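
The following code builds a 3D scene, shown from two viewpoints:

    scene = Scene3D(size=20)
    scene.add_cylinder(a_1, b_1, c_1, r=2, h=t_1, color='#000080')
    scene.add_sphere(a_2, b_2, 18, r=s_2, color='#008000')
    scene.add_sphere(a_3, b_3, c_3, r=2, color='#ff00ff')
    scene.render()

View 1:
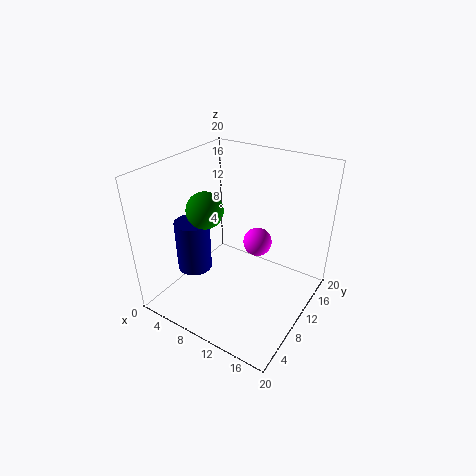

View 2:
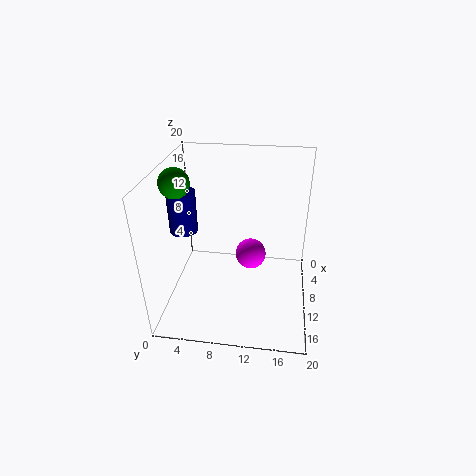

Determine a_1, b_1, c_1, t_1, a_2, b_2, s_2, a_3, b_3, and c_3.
a_1 = 9, b_1 = 2, c_1 = 10, t_1 = 6, a_2 = 11, b_2 = 2, s_2 = 2, a_3 = 12, b_3 = 12, c_3 = 9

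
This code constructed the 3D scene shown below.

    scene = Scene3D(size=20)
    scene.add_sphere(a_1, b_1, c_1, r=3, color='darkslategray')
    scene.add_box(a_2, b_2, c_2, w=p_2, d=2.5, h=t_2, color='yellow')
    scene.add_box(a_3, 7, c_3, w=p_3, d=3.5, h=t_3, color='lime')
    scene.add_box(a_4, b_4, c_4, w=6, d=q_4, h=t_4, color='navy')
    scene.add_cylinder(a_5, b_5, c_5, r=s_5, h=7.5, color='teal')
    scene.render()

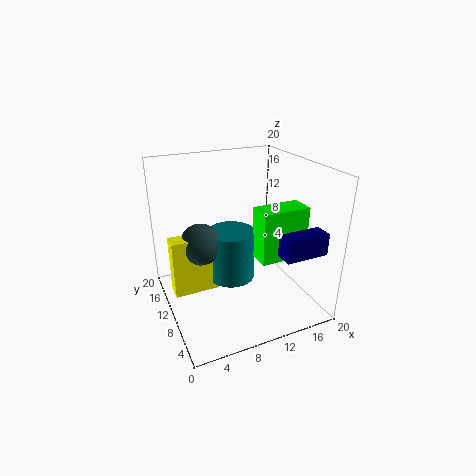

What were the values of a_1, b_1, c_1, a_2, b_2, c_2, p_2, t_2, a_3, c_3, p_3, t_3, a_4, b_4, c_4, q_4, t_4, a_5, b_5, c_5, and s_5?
a_1 = 5.5, b_1 = 13, c_1 = 8.5, a_2 = 1, b_2 = 11.5, c_2 = 1.5, p_2 = 6.5, t_2 = 8.5, a_3 = 12.5, c_3 = 6.5, p_3 = 7, t_3 = 7.5, a_4 = 13.5, b_4 = 2.5, c_4 = 9, q_4 = 2.5, t_4 = 3, a_5 = 10, b_5 = 12.5, c_5 = 2.5, s_5 = 3.5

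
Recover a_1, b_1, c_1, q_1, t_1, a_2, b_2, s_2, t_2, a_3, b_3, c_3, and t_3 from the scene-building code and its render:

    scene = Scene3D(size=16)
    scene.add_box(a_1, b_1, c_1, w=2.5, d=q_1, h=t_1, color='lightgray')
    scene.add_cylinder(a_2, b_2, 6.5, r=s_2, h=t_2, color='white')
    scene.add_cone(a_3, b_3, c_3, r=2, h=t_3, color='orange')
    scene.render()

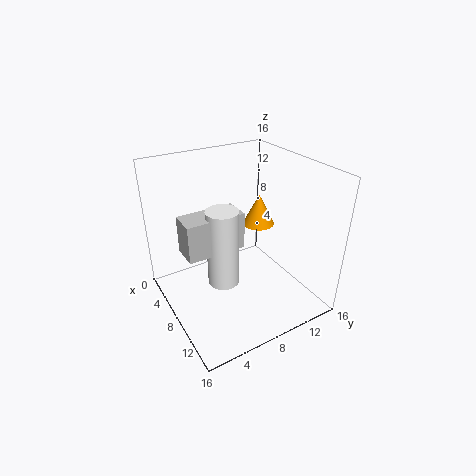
a_1 = 10, b_1 = 0.5, c_1 = 10, q_1 = 5.5, t_1 = 3.5, a_2 = 12, b_2 = 4, s_2 = 1.5, t_2 = 7.5, a_3 = 4, b_3 = 13.5, c_3 = 6.5, t_3 = 4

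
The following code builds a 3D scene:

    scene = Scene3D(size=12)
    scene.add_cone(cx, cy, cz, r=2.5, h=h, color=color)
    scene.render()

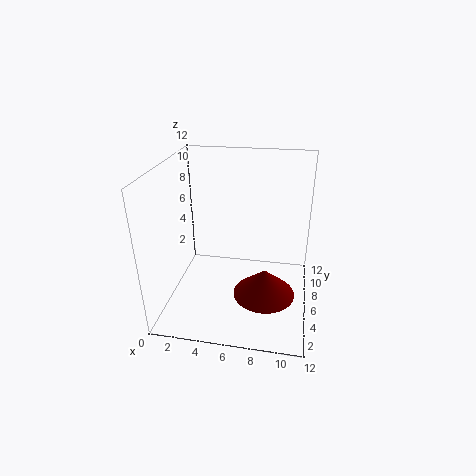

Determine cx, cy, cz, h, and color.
cx = 8.5, cy = 4.25, cz = 2, h = 2.25, color = 'maroon'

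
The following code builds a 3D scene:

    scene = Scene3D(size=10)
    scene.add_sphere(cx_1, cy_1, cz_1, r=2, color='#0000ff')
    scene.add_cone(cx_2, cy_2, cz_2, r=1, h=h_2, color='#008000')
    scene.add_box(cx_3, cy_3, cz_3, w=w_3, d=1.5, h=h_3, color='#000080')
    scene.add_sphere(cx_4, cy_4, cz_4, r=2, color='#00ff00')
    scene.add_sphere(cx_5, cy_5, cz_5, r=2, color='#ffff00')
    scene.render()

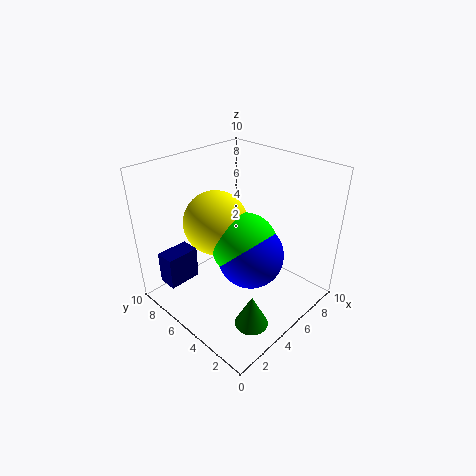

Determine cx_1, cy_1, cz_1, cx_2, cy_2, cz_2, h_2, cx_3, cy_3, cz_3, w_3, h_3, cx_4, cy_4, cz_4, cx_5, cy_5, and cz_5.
cx_1 = 3.5; cy_1 = 2.5; cz_1 = 5.5; cx_2 = 2; cy_2 = 1; cz_2 = 2; h_2 = 2; cx_3 = 1.5; cy_3 = 8.5; cz_3 = 0.5; w_3 = 2.5; h_3 = 2.5; cx_4 = 3.5; cy_4 = 3; cz_4 = 6; cx_5 = 3; cy_5 = 5; cz_5 = 7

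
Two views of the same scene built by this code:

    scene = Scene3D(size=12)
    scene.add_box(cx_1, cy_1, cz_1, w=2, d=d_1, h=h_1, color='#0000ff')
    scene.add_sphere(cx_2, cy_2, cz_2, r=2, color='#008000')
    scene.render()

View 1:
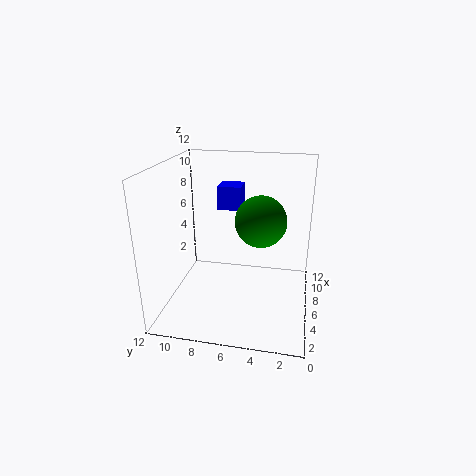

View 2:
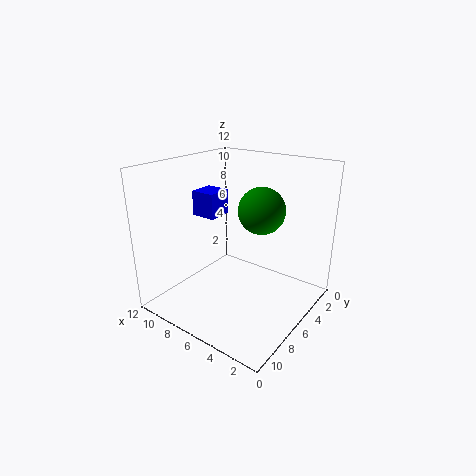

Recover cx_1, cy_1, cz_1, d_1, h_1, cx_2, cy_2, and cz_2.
cx_1 = 7
cy_1 = 6
cz_1 = 8
d_1 = 2
h_1 = 2
cx_2 = 5
cy_2 = 4
cz_2 = 8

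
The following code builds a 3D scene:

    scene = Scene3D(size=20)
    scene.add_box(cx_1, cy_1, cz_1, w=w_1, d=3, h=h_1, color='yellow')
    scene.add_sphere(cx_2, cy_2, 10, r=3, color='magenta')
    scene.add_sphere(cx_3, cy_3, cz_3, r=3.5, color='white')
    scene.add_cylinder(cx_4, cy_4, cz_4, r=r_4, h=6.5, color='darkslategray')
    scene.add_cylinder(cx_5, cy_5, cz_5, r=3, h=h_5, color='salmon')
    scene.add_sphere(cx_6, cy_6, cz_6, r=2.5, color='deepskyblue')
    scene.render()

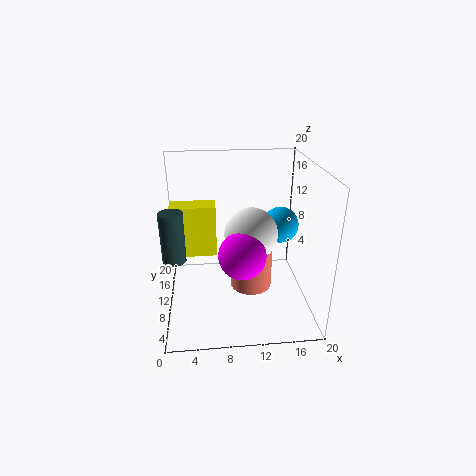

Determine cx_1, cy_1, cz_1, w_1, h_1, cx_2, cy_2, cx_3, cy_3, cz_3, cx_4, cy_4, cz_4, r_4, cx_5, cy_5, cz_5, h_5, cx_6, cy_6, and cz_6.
cx_1 = 1
cy_1 = 9
cz_1 = 8
w_1 = 6
h_1 = 7
cx_2 = 10
cy_2 = 5
cx_3 = 11.5
cy_3 = 8
cz_3 = 11.5
cx_4 = 1.5
cy_4 = 6.5
cz_4 = 9
r_4 = 1.5
cx_5 = 12
cy_5 = 10.5
cz_5 = 2
h_5 = 6
cx_6 = 16
cy_6 = 10.5
cz_6 = 11.5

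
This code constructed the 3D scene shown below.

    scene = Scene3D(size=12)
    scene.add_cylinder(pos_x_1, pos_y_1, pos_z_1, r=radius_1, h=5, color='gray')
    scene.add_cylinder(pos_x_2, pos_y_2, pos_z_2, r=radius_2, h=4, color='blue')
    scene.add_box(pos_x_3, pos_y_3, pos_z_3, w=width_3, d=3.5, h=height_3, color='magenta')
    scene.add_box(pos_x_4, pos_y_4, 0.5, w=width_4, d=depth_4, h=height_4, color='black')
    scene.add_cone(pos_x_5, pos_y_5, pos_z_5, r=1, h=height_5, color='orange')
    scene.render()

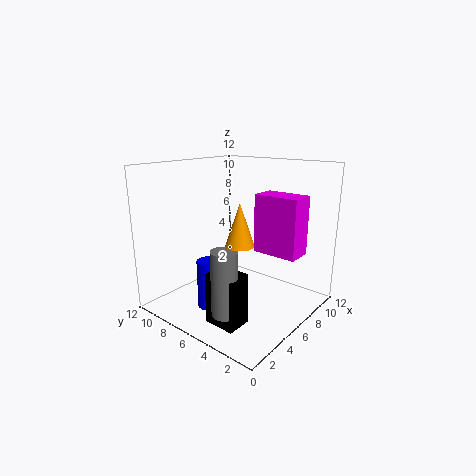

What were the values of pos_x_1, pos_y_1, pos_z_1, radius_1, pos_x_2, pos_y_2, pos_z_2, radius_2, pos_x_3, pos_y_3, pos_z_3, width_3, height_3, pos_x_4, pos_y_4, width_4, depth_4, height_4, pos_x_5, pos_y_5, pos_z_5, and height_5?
pos_x_1 = 2; pos_y_1 = 4; pos_z_1 = 1.5; radius_1 = 1; pos_x_2 = 3.5; pos_y_2 = 7; pos_z_2 = 0.5; radius_2 = 1; pos_x_3 = 5.5; pos_y_3 = 0.5; pos_z_3 = 5.5; width_3 = 2; height_3 = 4.5; pos_x_4 = 1.5; pos_y_4 = 3; width_4 = 2; depth_4 = 2.5; height_4 = 4; pos_x_5 = 2.5; pos_y_5 = 3; pos_z_5 = 7; height_5 = 3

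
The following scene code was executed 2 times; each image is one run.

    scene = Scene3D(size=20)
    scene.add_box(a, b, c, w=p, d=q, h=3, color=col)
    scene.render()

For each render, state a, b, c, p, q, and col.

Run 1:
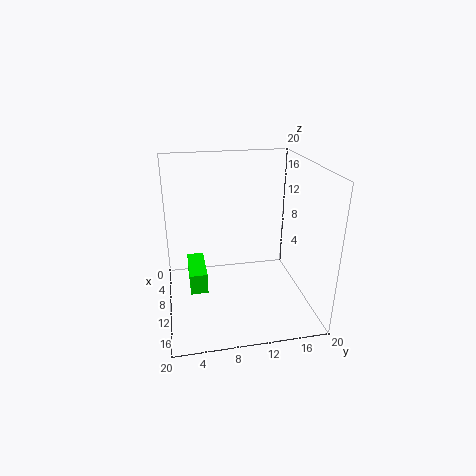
a = 4
b = 3
c = 2
p = 6.75
q = 2.5
col = 'lime'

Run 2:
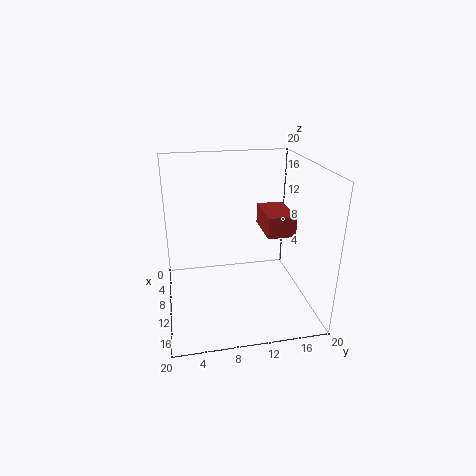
a = 4.75
b = 14
c = 10
p = 6.5
q = 4
col = 'brown'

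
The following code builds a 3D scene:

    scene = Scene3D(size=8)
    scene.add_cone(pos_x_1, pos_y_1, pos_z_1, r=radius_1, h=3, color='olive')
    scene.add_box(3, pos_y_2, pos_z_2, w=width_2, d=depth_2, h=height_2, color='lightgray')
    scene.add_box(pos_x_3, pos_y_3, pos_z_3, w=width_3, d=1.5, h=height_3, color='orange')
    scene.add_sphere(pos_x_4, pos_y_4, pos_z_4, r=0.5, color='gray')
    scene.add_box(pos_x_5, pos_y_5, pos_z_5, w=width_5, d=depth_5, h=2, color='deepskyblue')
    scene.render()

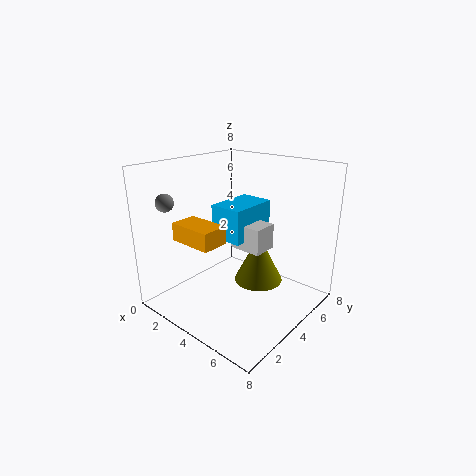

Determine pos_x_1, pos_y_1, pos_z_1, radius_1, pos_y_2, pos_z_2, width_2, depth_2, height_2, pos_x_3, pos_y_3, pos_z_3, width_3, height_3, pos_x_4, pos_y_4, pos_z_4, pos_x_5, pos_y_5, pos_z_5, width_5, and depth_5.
pos_x_1 = 4, pos_y_1 = 6, pos_z_1 = 0.5, radius_1 = 1.5, pos_y_2 = 4.5, pos_z_2 = 3, width_2 = 2, depth_2 = 1.5, height_2 = 1.5, pos_x_3 = 1.5, pos_y_3 = 1.5, pos_z_3 = 4, width_3 = 2.5, height_3 = 1, pos_x_4 = 1, pos_y_4 = 1.5, pos_z_4 = 6, pos_x_5 = 2, pos_y_5 = 4, pos_z_5 = 3.5, width_5 = 2, depth_5 = 3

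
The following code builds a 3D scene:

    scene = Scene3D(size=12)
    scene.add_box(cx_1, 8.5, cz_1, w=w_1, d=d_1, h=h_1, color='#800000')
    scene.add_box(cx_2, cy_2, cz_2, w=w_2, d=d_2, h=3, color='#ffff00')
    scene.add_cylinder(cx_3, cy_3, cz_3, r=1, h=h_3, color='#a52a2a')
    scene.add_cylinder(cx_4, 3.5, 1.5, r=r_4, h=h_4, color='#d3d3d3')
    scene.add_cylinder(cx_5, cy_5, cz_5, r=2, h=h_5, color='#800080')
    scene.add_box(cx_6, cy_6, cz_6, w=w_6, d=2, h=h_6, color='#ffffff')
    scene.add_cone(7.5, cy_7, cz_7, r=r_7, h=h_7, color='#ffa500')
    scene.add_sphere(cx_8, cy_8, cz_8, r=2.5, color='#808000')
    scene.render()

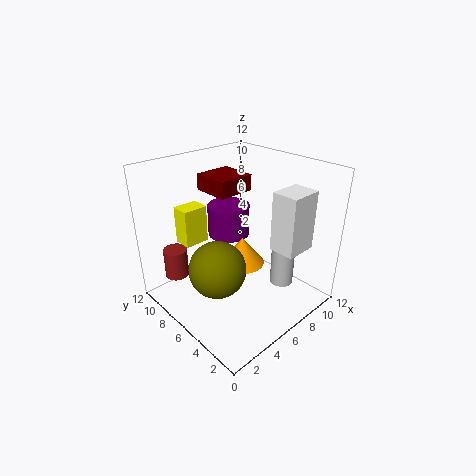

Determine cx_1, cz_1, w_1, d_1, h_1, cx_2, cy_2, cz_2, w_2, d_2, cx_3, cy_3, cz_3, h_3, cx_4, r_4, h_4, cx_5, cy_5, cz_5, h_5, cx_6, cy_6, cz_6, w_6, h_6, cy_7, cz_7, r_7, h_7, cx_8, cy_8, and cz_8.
cx_1 = 6.5; cz_1 = 8.5; w_1 = 3.5; d_1 = 3.5; h_1 = 1.5; cx_2 = 2; cy_2 = 7.5; cz_2 = 6; w_2 = 2; d_2 = 1.5; cx_3 = 2; cy_3 = 9.5; cz_3 = 2.5; h_3 = 2.5; cx_4 = 9; r_4 = 1; h_4 = 5; cx_5 = 8.5; cy_5 = 10; cz_5 = 4; h_5 = 3; cx_6 = 6; cy_6 = 0.5; cz_6 = 6.5; w_6 = 2.5; h_6 = 4.5; cy_7 = 7; cz_7 = 2.5; r_7 = 2; h_7 = 2.5; cx_8 = 4.5; cy_8 = 7; cz_8 = 3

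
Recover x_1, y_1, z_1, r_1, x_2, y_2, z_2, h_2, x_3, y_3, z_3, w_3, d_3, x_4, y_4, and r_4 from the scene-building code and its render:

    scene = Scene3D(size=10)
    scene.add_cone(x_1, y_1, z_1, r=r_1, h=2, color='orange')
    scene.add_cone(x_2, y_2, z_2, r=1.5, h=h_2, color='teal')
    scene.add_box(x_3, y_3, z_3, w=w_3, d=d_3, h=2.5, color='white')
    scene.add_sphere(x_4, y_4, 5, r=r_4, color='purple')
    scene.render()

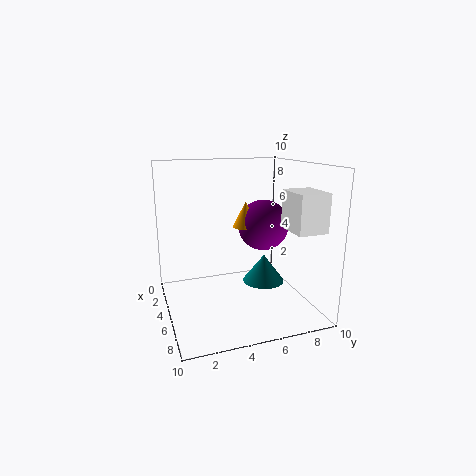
x_1 = 2.5; y_1 = 6.5; z_1 = 5; r_1 = 1; x_2 = 5; y_2 = 7; z_2 = 1.5; h_2 = 2; x_3 = 6.5; y_3 = 7.5; z_3 = 6; w_3 = 2.5; d_3 = 2; x_4 = 2.5; y_4 = 8; r_4 = 2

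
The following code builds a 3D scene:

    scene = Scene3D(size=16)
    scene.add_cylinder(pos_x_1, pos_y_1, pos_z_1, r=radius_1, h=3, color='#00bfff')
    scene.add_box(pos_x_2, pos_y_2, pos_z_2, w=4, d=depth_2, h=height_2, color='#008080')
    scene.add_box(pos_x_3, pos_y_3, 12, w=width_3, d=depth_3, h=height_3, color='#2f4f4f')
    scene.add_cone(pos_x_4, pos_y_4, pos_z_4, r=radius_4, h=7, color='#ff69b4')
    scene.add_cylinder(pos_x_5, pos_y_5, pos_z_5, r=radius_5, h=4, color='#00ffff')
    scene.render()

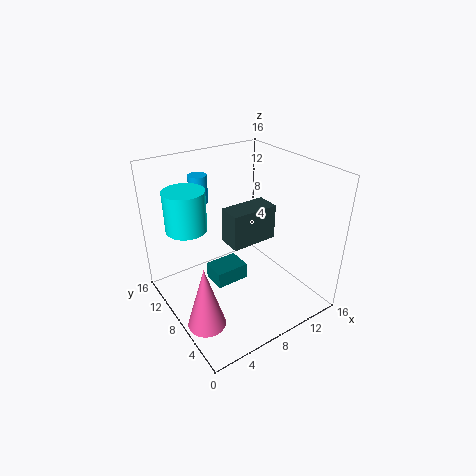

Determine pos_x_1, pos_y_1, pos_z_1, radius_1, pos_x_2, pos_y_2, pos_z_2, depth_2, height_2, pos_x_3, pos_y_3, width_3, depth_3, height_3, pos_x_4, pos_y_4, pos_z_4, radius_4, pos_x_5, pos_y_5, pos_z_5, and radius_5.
pos_x_1 = 5
pos_y_1 = 11
pos_z_1 = 12
radius_1 = 1
pos_x_2 = 6
pos_y_2 = 9
pos_z_2 = 1
depth_2 = 3
height_2 = 2
pos_x_3 = 3
pos_y_3 = 1
width_3 = 4
depth_3 = 2
height_3 = 3
pos_x_4 = 2
pos_y_4 = 5
pos_z_4 = 1
radius_4 = 2
pos_x_5 = 2
pos_y_5 = 8
pos_z_5 = 11
radius_5 = 2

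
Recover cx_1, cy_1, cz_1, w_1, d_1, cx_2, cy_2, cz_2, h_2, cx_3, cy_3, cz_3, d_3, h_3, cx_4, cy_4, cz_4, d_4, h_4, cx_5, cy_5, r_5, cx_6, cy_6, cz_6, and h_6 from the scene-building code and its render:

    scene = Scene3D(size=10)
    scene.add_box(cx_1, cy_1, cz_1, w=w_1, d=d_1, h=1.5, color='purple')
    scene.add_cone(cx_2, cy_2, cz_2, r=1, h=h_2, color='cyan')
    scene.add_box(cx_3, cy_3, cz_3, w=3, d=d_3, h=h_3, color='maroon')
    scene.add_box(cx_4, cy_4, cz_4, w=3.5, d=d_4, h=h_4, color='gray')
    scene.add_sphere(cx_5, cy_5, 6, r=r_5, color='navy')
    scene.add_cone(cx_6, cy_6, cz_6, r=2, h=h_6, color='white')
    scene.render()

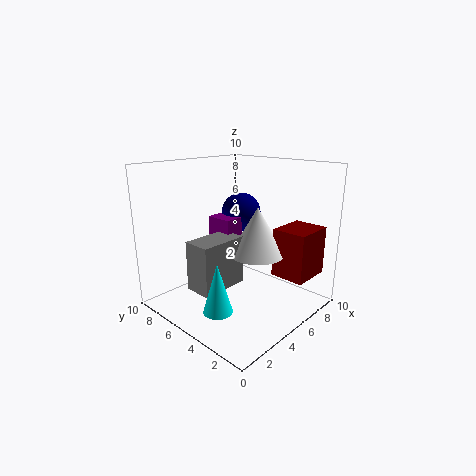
cx_1 = 5; cy_1 = 6; cz_1 = 4.5; w_1 = 1.5; d_1 = 2; cx_2 = 2.5; cy_2 = 4.5; cz_2 = 0.5; h_2 = 3.5; cx_3 = 7; cy_3 = 1; cz_3 = 2; d_3 = 2.5; h_3 = 3.5; cx_4 = 2; cy_4 = 5; cz_4 = 1.5; d_4 = 2; h_4 = 3.5; cx_5 = 7.5; cy_5 = 7; r_5 = 1.5; cx_6 = 6.5; cy_6 = 4.5; cz_6 = 3.5; h_6 = 3.5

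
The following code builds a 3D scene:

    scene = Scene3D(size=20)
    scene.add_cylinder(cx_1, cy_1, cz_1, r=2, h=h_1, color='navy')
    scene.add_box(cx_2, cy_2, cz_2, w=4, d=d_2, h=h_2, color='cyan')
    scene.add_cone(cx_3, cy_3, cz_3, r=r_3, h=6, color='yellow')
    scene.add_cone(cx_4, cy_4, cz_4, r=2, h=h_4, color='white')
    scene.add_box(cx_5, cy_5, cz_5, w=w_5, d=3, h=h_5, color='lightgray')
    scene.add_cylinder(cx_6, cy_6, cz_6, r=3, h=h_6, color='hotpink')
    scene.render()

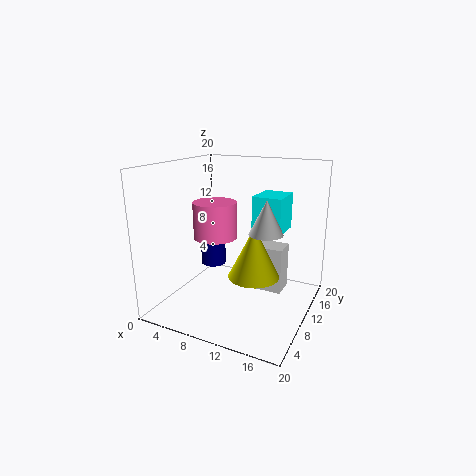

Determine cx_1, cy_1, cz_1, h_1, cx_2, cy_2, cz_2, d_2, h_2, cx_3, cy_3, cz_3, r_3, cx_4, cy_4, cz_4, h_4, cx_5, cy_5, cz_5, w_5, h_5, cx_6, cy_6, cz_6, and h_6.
cx_1 = 3, cy_1 = 15, cz_1 = 3, h_1 = 9, cx_2 = 12, cy_2 = 10, cz_2 = 11, d_2 = 5, h_2 = 5, cx_3 = 15, cy_3 = 4, cz_3 = 8, r_3 = 3, cx_4 = 16, cy_4 = 5, cz_4 = 13, h_4 = 4, cx_5 = 12, cy_5 = 8, cz_5 = 4, w_5 = 5, h_5 = 6, cx_6 = 7, cy_6 = 9, cz_6 = 10, h_6 = 5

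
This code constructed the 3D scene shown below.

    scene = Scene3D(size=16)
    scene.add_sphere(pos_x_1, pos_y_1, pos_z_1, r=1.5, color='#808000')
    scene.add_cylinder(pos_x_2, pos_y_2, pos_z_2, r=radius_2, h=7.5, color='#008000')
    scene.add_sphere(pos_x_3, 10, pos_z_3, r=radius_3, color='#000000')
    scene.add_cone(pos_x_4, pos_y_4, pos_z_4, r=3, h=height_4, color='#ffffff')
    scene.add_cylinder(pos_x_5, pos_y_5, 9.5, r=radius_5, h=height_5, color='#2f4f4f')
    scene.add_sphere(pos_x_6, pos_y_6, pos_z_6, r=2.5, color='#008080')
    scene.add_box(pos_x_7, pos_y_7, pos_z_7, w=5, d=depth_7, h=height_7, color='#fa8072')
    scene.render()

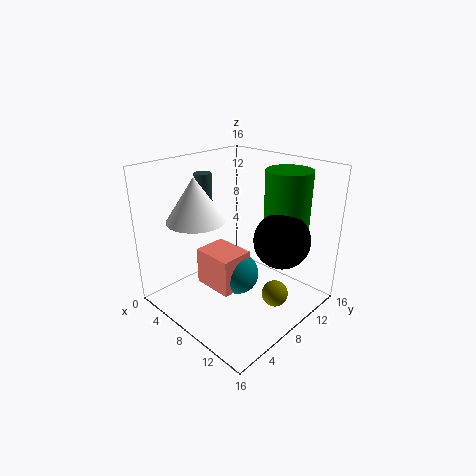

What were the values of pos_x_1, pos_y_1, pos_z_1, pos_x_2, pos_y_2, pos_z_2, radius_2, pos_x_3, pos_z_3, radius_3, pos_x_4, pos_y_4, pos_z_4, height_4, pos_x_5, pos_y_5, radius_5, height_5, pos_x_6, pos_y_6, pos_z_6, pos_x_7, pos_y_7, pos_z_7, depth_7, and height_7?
pos_x_1 = 12
pos_y_1 = 10
pos_z_1 = 1.5
pos_x_2 = 11.5
pos_y_2 = 12
pos_z_2 = 8
radius_2 = 2.5
pos_x_3 = 12.5
pos_z_3 = 8.5
radius_3 = 3
pos_x_4 = 6.5
pos_y_4 = 3.5
pos_z_4 = 11
height_4 = 4.5
pos_x_5 = 3
pos_y_5 = 7.5
radius_5 = 1
height_5 = 5
pos_x_6 = 7
pos_y_6 = 9
pos_z_6 = 2.5
pos_x_7 = 3
pos_y_7 = 6
pos_z_7 = 1
depth_7 = 4
height_7 = 4.5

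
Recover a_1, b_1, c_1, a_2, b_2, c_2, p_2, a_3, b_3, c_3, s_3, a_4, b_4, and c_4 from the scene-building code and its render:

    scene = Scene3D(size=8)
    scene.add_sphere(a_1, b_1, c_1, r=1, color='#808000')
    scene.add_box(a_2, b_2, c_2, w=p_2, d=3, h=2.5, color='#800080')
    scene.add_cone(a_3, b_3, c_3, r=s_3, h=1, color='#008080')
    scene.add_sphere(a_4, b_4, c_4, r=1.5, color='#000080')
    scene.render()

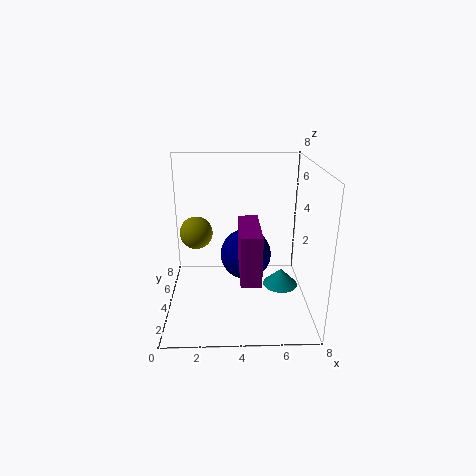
a_1 = 1.5; b_1 = 6; c_1 = 3.5; a_2 = 4; b_2 = 0.5; c_2 = 3; p_2 = 1; a_3 = 6.5; b_3 = 4; c_3 = 1; s_3 = 1; a_4 = 4.5; b_4 = 5; c_4 = 2.5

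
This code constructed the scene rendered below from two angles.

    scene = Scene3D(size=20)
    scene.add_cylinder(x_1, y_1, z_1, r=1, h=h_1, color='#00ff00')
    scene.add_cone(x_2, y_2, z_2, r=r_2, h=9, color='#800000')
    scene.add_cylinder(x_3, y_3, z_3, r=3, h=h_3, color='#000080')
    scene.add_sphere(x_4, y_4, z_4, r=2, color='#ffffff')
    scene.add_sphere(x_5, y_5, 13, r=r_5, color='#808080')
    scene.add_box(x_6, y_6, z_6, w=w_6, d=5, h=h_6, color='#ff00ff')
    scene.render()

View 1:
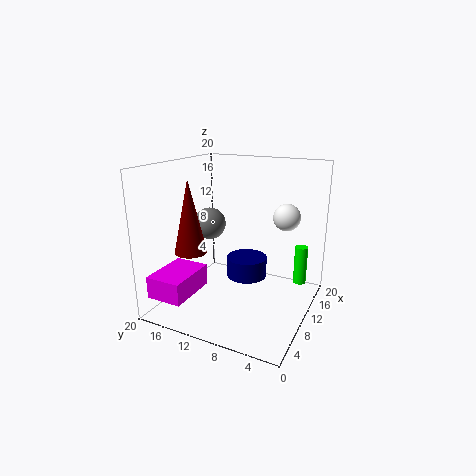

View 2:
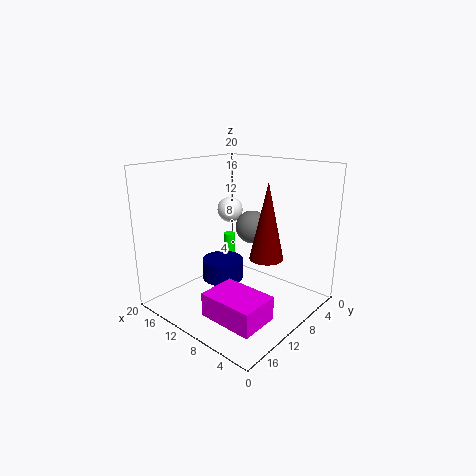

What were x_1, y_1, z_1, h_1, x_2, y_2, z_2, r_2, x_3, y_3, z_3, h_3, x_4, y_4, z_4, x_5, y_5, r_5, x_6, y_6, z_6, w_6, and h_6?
x_1 = 18
y_1 = 3
z_1 = 1
h_1 = 6
x_2 = 3
y_2 = 13
z_2 = 10
r_2 = 2
x_3 = 13
y_3 = 10
z_3 = 3
h_3 = 3
x_4 = 16
y_4 = 5
z_4 = 12
x_5 = 6
y_5 = 12
r_5 = 2
x_6 = 1
y_6 = 14
z_6 = 3
w_6 = 7
h_6 = 3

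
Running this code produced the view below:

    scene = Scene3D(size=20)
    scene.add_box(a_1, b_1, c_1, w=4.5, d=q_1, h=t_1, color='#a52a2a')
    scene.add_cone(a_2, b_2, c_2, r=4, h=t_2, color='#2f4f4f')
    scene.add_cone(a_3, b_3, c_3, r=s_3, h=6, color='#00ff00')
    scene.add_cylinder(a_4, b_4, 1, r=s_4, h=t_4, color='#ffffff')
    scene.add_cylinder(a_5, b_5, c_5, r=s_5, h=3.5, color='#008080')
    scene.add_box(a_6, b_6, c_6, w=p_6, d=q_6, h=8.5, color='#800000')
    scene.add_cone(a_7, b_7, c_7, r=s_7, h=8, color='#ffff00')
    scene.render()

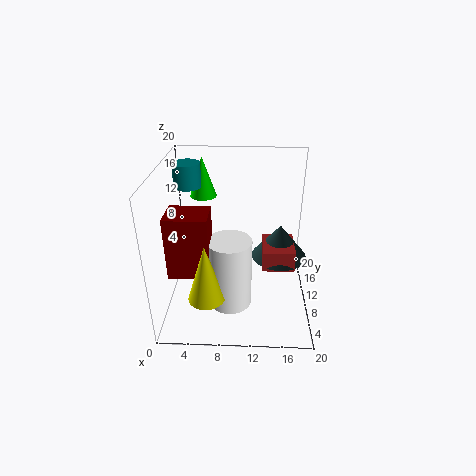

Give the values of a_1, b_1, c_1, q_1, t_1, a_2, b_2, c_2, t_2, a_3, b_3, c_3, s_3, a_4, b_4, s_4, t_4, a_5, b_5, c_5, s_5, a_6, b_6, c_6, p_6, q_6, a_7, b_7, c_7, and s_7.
a_1 = 13.5, b_1 = 8.5, c_1 = 5.5, q_1 = 5.5, t_1 = 3, a_2 = 16, b_2 = 12, c_2 = 6, t_2 = 5, a_3 = 4.5, b_3 = 16.5, c_3 = 13.5, s_3 = 2, a_4 = 9, b_4 = 7.5, s_4 = 3, t_4 = 10, a_5 = 2.5, b_5 = 15, c_5 = 15.5, s_5 = 2, a_6 = 1, b_6 = 5, c_6 = 6.5, p_6 = 5.5, q_6 = 4.5, a_7 = 6, b_7 = 5, c_7 = 3.5, s_7 = 2.5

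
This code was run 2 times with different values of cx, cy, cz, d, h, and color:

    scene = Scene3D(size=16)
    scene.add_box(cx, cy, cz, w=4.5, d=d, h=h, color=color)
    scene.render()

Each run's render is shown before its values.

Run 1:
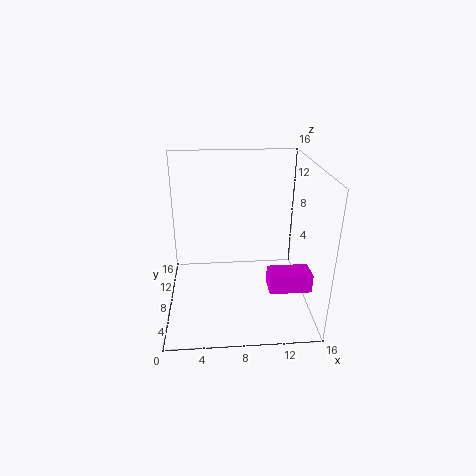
cx = 11, cy = 3.5, cz = 3.5, d = 2.5, h = 2, color = 'magenta'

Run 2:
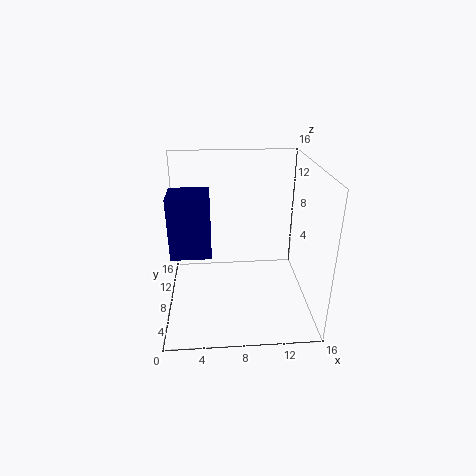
cx = 0.5, cy = 7, cz = 6, d = 4, h = 7, color = 'navy'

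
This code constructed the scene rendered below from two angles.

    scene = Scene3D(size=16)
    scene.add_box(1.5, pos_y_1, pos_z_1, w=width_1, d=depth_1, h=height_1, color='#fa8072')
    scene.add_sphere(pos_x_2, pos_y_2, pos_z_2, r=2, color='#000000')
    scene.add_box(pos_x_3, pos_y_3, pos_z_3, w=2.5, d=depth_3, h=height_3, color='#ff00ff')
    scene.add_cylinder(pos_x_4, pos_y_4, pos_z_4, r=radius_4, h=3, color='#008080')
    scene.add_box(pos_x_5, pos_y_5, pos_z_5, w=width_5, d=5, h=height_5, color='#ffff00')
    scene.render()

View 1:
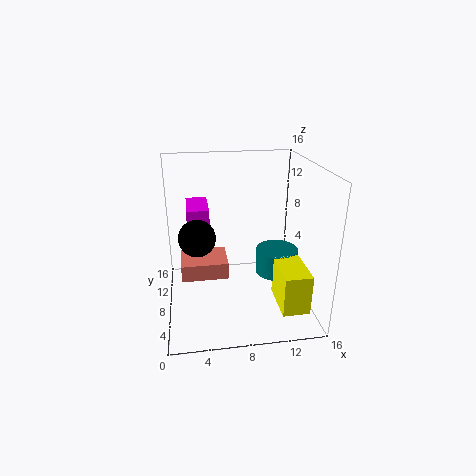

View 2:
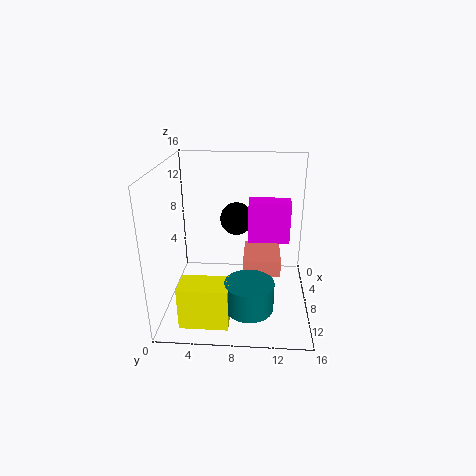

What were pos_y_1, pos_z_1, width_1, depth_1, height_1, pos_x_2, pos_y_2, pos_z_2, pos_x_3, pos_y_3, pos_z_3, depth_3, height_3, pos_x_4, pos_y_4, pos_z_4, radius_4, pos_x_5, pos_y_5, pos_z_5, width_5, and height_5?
pos_y_1 = 8.5; pos_z_1 = 2.5; width_1 = 5.5; depth_1 = 4.5; height_1 = 2; pos_x_2 = 3.5; pos_y_2 = 7.5; pos_z_2 = 8.5; pos_x_3 = 2.5; pos_y_3 = 9; pos_z_3 = 6; depth_3 = 5; height_3 = 5; pos_x_4 = 13; pos_y_4 = 9.5; pos_z_4 = 2.5; radius_4 = 2.5; pos_x_5 = 12; pos_y_5 = 2.5; pos_z_5 = 1; width_5 = 3; height_5 = 4.5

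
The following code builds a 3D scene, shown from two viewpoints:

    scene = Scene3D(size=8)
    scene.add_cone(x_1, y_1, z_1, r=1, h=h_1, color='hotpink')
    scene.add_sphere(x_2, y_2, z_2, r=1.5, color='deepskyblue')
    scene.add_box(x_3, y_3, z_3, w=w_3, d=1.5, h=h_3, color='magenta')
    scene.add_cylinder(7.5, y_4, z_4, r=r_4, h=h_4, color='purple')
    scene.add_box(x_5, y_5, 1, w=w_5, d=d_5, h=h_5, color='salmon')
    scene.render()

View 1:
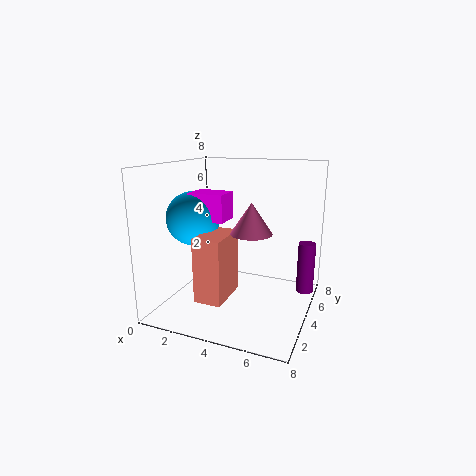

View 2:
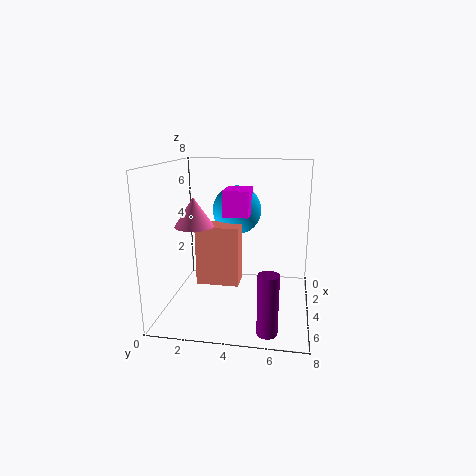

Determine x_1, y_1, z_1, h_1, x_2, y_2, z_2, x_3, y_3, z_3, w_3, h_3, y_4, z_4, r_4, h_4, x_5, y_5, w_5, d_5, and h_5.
x_1 = 5.5, y_1 = 2, z_1 = 5, h_1 = 1.5, x_2 = 1.5, y_2 = 3.5, z_2 = 5, x_3 = 1.5, y_3 = 3, z_3 = 5, w_3 = 2, h_3 = 1.5, y_4 = 6, z_4 = 0.5, r_4 = 0.5, h_4 = 3, x_5 = 2.5, y_5 = 1.5, w_5 = 1.5, d_5 = 2.5, h_5 = 3.5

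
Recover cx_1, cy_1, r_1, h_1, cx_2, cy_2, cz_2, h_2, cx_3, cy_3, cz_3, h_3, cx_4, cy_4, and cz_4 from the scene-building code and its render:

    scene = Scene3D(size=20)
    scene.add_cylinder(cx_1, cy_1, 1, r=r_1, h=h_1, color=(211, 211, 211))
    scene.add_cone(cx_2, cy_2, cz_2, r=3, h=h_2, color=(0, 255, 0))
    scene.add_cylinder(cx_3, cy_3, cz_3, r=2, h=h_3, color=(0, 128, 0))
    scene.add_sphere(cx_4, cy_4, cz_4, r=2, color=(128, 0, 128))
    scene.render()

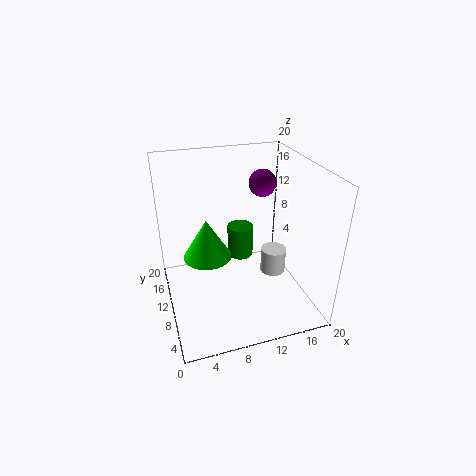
cx_1 = 17
cy_1 = 13
r_1 = 2
h_1 = 4
cx_2 = 5
cy_2 = 7
cz_2 = 10
h_2 = 5
cx_3 = 12
cy_3 = 15
cz_3 = 4
h_3 = 5
cx_4 = 15
cy_4 = 14
cz_4 = 16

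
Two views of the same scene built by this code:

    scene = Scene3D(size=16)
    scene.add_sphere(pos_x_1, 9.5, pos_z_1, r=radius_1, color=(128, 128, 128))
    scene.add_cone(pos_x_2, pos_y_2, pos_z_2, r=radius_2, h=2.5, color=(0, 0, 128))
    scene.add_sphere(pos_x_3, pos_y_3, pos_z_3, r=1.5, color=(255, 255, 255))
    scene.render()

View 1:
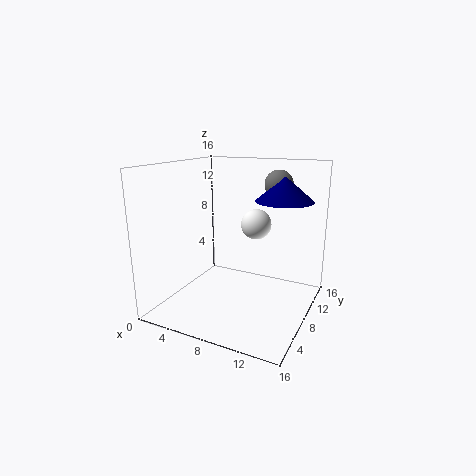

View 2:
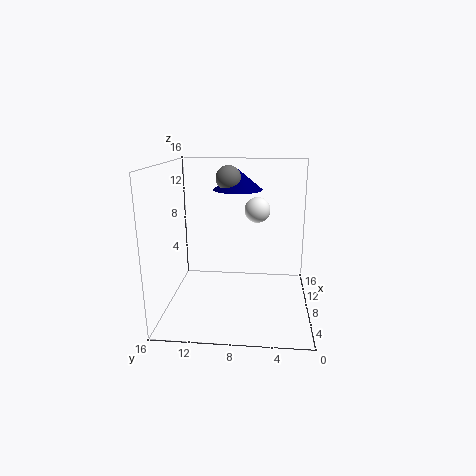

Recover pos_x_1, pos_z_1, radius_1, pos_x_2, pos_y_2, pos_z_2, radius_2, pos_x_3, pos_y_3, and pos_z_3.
pos_x_1 = 12; pos_z_1 = 14; radius_1 = 1.5; pos_x_2 = 13; pos_y_2 = 8.5; pos_z_2 = 12.5; radius_2 = 3; pos_x_3 = 11; pos_y_3 = 6; pos_z_3 = 10.5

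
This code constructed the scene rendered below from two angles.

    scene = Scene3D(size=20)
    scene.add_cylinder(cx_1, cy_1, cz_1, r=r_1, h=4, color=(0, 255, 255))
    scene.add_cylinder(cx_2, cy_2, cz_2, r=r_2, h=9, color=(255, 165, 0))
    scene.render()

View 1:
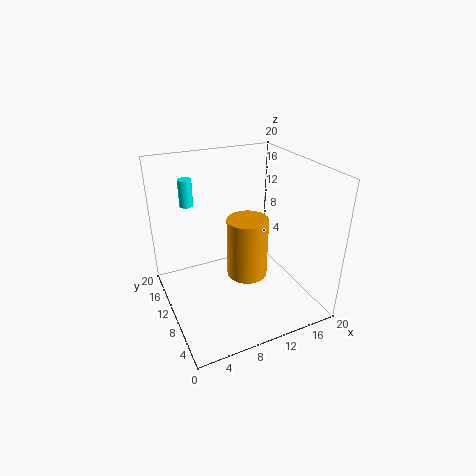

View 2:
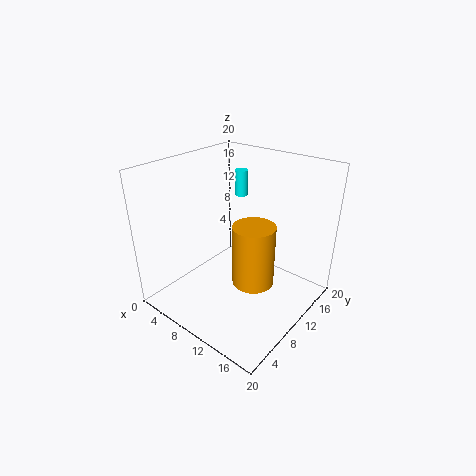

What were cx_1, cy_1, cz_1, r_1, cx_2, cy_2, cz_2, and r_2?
cx_1 = 5
cy_1 = 17
cz_1 = 13
r_1 = 1
cx_2 = 12
cy_2 = 11
cz_2 = 3
r_2 = 3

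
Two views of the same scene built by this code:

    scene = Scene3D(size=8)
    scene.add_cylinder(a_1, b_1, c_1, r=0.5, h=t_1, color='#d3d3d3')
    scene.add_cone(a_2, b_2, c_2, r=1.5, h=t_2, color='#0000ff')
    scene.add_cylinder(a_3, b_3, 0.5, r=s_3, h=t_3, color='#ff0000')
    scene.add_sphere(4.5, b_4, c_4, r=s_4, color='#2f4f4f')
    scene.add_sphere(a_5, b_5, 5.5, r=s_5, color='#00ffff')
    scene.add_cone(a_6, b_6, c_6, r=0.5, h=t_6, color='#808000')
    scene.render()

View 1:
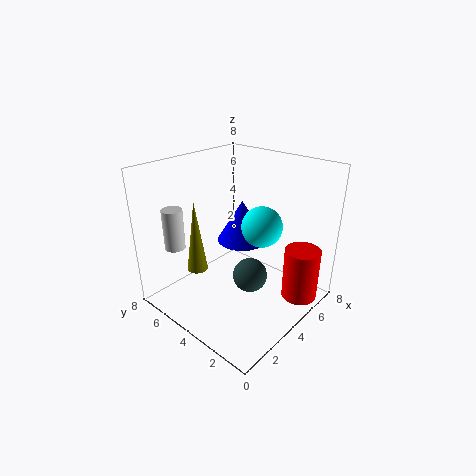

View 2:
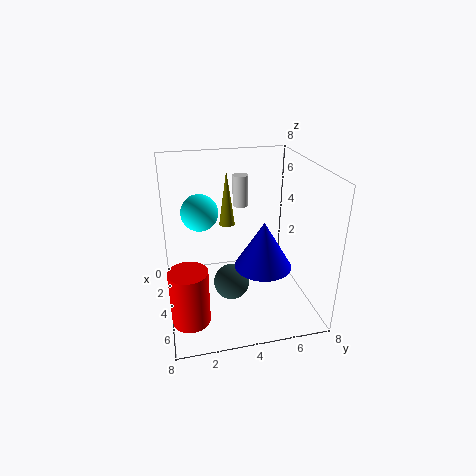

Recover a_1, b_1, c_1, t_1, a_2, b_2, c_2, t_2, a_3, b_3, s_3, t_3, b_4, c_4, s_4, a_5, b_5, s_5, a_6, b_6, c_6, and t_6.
a_1 = 0.5
b_1 = 5
c_1 = 4.5
t_1 = 2
a_2 = 5.5
b_2 = 5
c_2 = 3
t_2 = 2.5
a_3 = 6
b_3 = 1
s_3 = 1
t_3 = 3
b_4 = 3.5
c_4 = 1.5
s_4 = 1
a_5 = 3.5
b_5 = 2
s_5 = 1
a_6 = 1
b_6 = 4
c_6 = 3.5
t_6 = 3.5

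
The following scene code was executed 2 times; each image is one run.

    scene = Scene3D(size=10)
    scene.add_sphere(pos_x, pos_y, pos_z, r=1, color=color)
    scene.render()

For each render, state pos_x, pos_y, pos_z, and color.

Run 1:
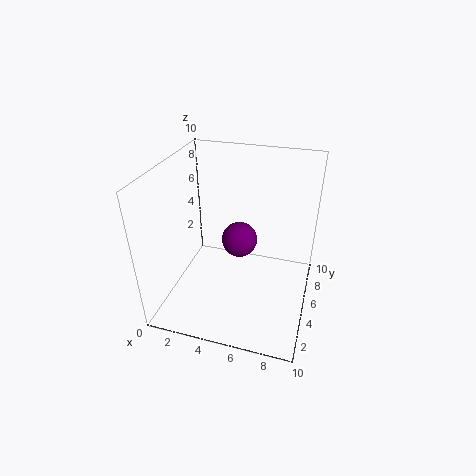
pos_x = 6
pos_y = 2
pos_z = 7
color = 'purple'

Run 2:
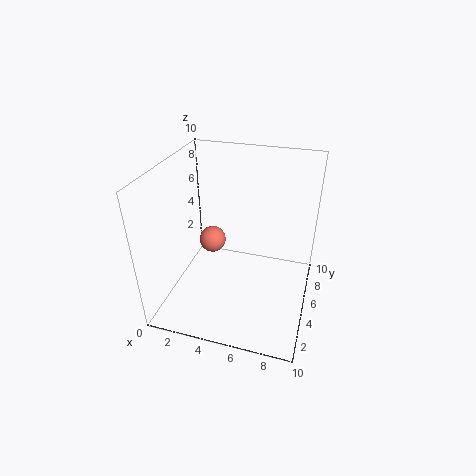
pos_x = 2.5
pos_y = 6.5
pos_z = 3.5
color = 'salmon'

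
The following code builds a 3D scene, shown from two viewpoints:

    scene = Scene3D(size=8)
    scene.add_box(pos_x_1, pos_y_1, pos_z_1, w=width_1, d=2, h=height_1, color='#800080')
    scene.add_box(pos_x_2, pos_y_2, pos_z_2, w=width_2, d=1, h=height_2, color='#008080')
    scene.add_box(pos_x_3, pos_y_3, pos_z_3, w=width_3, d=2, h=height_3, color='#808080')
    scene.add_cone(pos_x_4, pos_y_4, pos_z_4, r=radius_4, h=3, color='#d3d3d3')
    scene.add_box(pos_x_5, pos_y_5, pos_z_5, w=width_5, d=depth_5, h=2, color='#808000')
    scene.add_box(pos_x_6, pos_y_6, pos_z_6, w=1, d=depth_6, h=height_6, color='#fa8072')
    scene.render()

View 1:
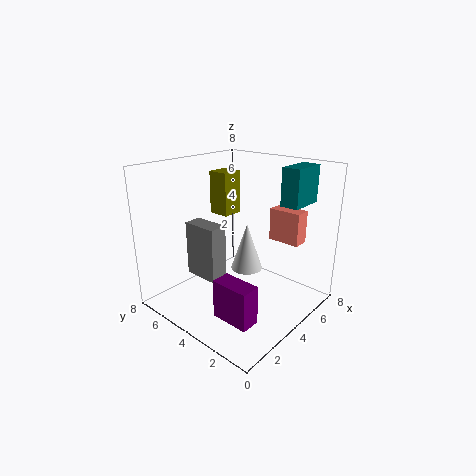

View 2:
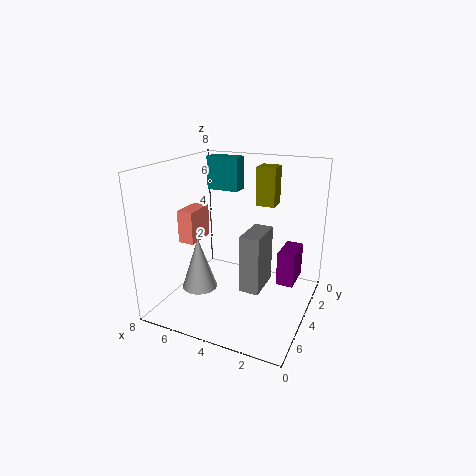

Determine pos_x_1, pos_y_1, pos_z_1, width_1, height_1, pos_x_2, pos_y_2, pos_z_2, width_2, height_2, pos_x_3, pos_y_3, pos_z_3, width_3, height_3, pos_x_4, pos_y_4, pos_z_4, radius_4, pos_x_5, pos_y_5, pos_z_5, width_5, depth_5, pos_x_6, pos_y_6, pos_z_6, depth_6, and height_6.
pos_x_1 = 1, pos_y_1 = 1, pos_z_1 = 1, width_1 = 1, height_1 = 2, pos_x_2 = 5, pos_y_2 = 1, pos_z_2 = 6, width_2 = 2, height_2 = 2, pos_x_3 = 2, pos_y_3 = 4, pos_z_3 = 2, width_3 = 1, height_3 = 3, pos_x_4 = 6, pos_y_4 = 5, pos_z_4 = 1, radius_4 = 1, pos_x_5 = 2, pos_y_5 = 3, pos_z_5 = 6, width_5 = 1, depth_5 = 1, pos_x_6 = 7, pos_y_6 = 2, pos_z_6 = 3, depth_6 = 2, height_6 = 2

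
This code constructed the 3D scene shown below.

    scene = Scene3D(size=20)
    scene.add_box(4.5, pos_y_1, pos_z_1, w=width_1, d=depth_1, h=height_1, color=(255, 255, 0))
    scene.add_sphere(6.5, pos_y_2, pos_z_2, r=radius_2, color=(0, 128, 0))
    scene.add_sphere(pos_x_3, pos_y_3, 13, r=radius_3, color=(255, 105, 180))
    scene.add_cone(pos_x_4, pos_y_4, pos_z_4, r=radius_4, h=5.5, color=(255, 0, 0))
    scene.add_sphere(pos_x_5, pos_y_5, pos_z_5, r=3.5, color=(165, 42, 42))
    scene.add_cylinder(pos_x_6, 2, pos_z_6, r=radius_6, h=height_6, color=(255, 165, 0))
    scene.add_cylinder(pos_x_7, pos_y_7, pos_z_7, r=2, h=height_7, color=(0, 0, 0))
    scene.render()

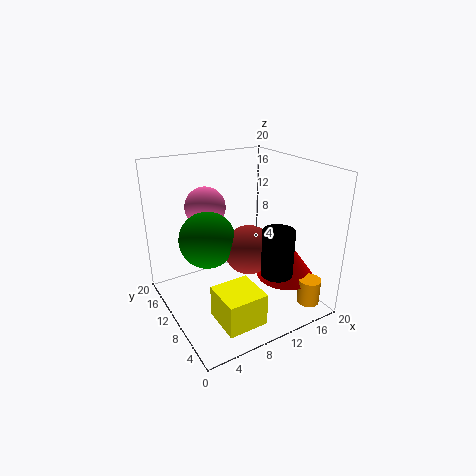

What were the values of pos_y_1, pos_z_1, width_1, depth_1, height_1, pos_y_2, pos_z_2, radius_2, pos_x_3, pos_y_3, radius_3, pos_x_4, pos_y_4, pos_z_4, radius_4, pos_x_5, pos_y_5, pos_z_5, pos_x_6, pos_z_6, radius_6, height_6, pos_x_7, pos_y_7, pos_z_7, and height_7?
pos_y_1 = 2.5, pos_z_1 = 0.5, width_1 = 5.5, depth_1 = 5.5, height_1 = 4.5, pos_y_2 = 12.5, pos_z_2 = 9.5, radius_2 = 4, pos_x_3 = 8, pos_y_3 = 16, radius_3 = 3, pos_x_4 = 15.5, pos_y_4 = 6, pos_z_4 = 4.5, radius_4 = 4, pos_x_5 = 11.5, pos_y_5 = 9.5, pos_z_5 = 8, pos_x_6 = 16.5, pos_z_6 = 2, radius_6 = 1.5, height_6 = 3.5, pos_x_7 = 11.5, pos_y_7 = 3, pos_z_7 = 7.5, height_7 = 6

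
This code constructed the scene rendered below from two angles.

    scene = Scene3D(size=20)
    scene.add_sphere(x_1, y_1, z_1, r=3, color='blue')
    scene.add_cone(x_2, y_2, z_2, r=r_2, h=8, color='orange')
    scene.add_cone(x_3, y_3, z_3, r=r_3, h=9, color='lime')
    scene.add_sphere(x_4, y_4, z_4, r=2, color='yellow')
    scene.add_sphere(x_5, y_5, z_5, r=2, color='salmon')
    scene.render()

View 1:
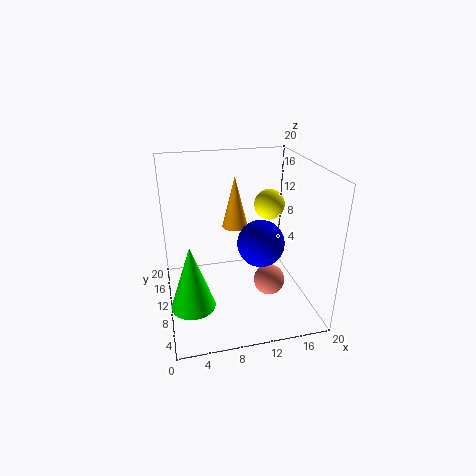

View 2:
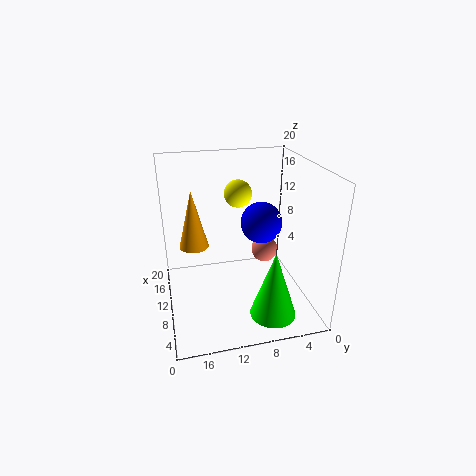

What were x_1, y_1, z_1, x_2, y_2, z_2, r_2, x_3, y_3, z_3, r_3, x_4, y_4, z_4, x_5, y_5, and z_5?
x_1 = 12
y_1 = 6
z_1 = 11
x_2 = 11
y_2 = 16
z_2 = 9
r_2 = 2
x_3 = 3
y_3 = 7
z_3 = 2
r_3 = 3
x_4 = 14
y_4 = 9
z_4 = 15
x_5 = 13
y_5 = 5
z_5 = 6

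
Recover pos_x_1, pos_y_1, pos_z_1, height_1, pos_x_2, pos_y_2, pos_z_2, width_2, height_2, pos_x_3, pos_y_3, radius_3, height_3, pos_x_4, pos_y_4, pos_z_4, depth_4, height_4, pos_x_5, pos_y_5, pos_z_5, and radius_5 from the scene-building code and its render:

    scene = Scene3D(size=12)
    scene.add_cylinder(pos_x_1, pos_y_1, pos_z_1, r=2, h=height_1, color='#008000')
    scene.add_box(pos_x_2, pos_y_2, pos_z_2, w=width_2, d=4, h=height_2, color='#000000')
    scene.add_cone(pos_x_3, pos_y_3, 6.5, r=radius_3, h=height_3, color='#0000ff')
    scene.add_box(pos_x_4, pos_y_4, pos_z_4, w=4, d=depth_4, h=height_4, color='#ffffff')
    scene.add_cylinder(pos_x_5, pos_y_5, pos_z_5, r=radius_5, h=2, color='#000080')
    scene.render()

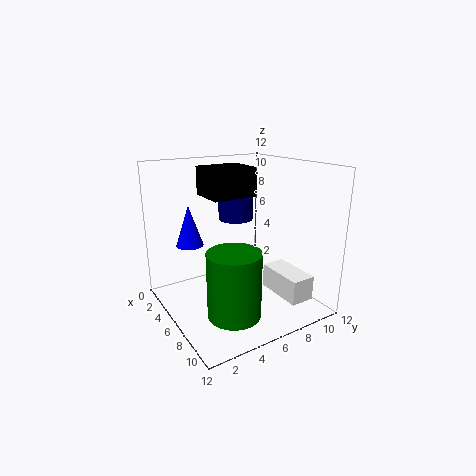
pos_x_1 = 9.5
pos_y_1 = 3.5
pos_z_1 = 1.5
height_1 = 5
pos_x_2 = 1.5
pos_y_2 = 4.5
pos_z_2 = 9
width_2 = 3.5
height_2 = 2.5
pos_x_3 = 6.5
pos_y_3 = 1.5
radius_3 = 1
height_3 = 3
pos_x_4 = 7
pos_y_4 = 8
pos_z_4 = 1.5
depth_4 = 2
height_4 = 2
pos_x_5 = 4
pos_y_5 = 7
pos_z_5 = 7
radius_5 = 1.5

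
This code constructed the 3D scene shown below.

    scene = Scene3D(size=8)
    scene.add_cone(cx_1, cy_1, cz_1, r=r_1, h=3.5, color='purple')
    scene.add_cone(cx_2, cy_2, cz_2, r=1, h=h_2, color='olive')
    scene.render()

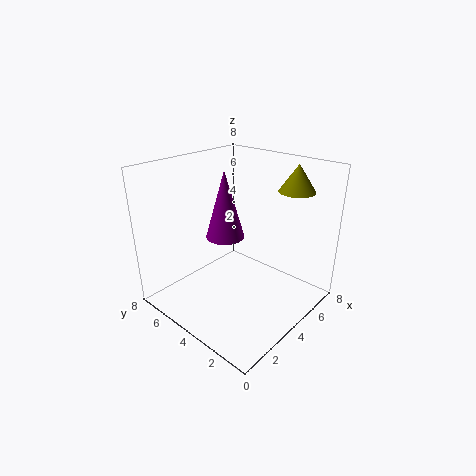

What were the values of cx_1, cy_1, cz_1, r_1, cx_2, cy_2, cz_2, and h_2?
cx_1 = 3; cy_1 = 4; cz_1 = 4.5; r_1 = 1; cx_2 = 6.5; cy_2 = 2; cz_2 = 6.5; h_2 = 1.5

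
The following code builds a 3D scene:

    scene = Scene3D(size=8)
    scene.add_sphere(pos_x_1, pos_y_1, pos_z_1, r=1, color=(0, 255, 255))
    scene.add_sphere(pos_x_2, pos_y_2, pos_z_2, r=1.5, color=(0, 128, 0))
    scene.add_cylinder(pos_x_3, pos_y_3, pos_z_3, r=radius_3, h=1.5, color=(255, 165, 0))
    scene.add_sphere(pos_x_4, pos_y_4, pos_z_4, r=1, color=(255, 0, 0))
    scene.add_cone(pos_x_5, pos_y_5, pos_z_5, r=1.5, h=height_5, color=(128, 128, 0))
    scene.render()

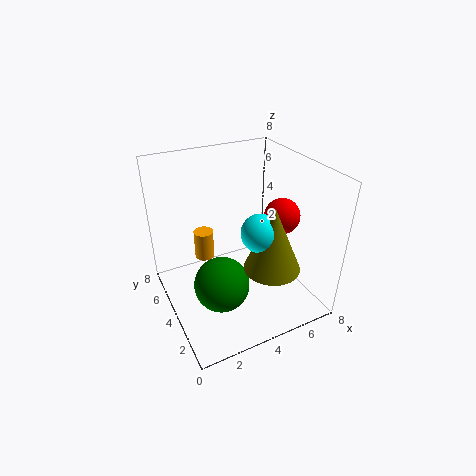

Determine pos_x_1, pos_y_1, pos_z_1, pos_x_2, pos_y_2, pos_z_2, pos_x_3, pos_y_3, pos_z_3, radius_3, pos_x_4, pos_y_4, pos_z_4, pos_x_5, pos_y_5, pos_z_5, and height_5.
pos_x_1 = 4.5, pos_y_1 = 2.5, pos_z_1 = 5, pos_x_2 = 2.5, pos_y_2 = 3, pos_z_2 = 2, pos_x_3 = 2, pos_y_3 = 4, pos_z_3 = 3.5, radius_3 = 0.5, pos_x_4 = 6.5, pos_y_4 = 3.5, pos_z_4 = 5, pos_x_5 = 5, pos_y_5 = 2, pos_z_5 = 3, height_5 = 3.5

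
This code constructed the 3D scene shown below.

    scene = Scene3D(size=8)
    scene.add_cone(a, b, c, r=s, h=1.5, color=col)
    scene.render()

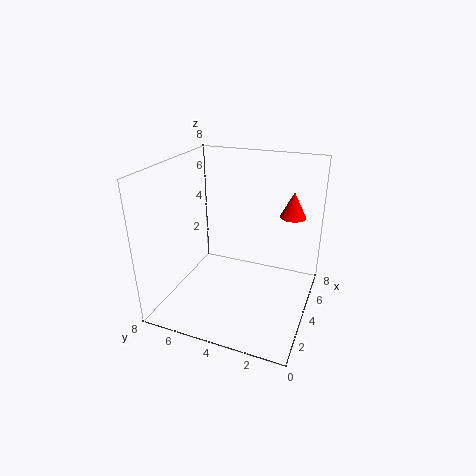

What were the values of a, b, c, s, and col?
a = 6.25
b = 1.5
c = 4.75
s = 0.75
col = 'red'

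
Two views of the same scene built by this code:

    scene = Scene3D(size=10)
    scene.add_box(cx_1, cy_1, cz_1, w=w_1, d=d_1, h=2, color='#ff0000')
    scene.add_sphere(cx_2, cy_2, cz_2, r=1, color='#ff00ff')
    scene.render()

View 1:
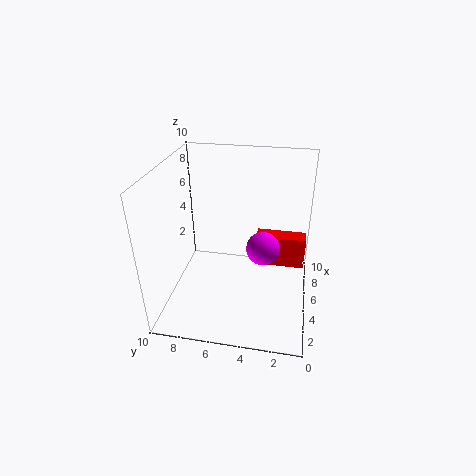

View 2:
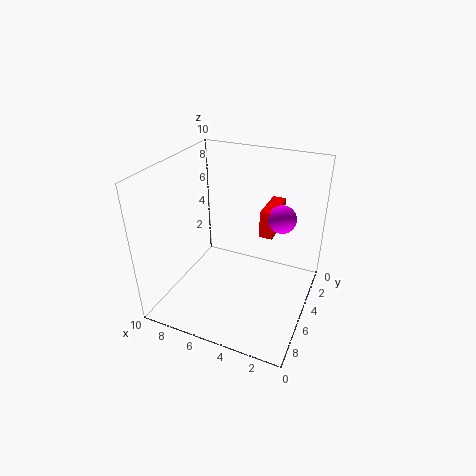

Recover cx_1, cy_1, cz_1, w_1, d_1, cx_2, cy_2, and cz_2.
cx_1 = 3; cy_1 = 0.5; cz_1 = 4.5; w_1 = 1; d_1 = 3; cx_2 = 2.5; cy_2 = 3; cz_2 = 6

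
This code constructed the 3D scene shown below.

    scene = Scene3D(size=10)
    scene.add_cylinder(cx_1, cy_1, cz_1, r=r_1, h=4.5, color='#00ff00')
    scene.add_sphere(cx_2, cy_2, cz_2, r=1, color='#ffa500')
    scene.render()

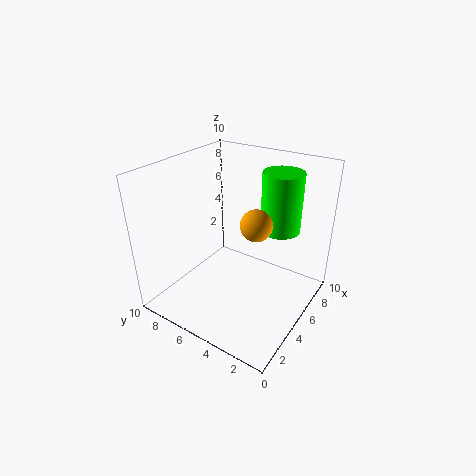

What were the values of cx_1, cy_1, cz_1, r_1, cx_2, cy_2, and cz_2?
cx_1 = 8.5
cy_1 = 3.5
cz_1 = 4.5
r_1 = 1.5
cx_2 = 4
cy_2 = 3
cz_2 = 7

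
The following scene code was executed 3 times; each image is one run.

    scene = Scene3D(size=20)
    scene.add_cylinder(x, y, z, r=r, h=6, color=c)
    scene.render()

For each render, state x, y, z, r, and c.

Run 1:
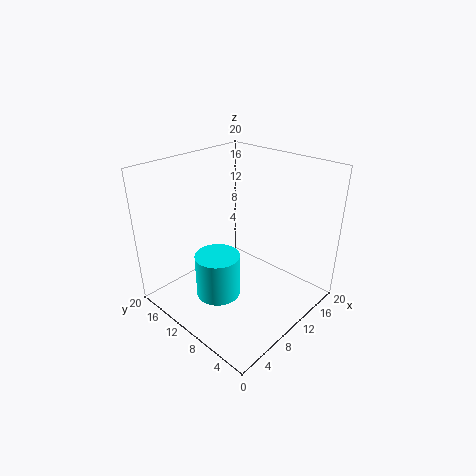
x = 6, y = 10, z = 3, r = 3, c = 'cyan'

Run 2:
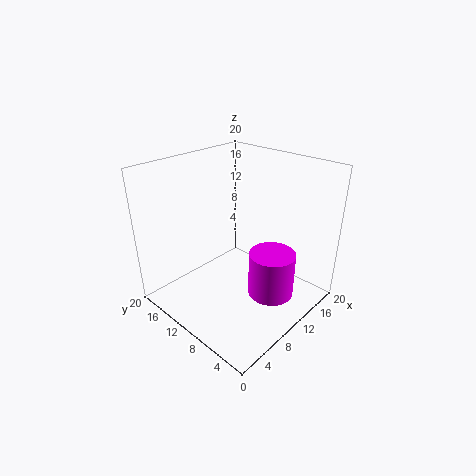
x = 10, y = 4, z = 4, r = 3, c = 'magenta'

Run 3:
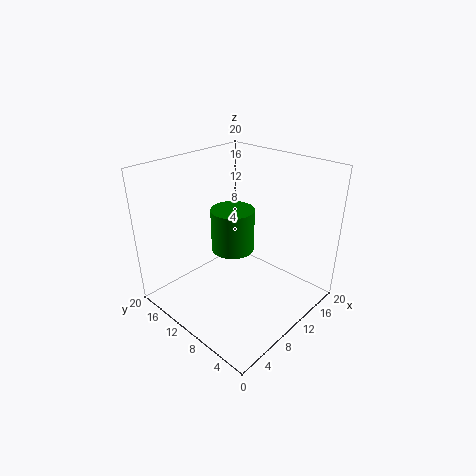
x = 10, y = 11, z = 8, r = 3, c = 'green'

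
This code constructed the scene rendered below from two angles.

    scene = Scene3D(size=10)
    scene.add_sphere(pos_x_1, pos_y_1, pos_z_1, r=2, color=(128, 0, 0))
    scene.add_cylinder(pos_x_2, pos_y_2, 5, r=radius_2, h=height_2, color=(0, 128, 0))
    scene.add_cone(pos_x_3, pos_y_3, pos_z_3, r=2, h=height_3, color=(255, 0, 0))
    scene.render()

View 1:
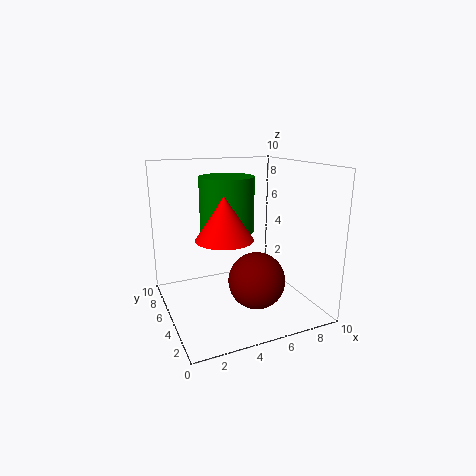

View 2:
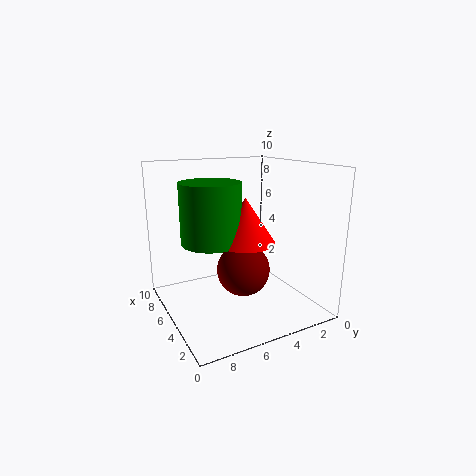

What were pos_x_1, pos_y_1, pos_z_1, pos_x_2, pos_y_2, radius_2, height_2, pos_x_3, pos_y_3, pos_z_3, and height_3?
pos_x_1 = 6; pos_y_1 = 4; pos_z_1 = 2; pos_x_2 = 5; pos_y_2 = 7; radius_2 = 2; height_2 = 4; pos_x_3 = 4; pos_y_3 = 5; pos_z_3 = 5; height_3 = 3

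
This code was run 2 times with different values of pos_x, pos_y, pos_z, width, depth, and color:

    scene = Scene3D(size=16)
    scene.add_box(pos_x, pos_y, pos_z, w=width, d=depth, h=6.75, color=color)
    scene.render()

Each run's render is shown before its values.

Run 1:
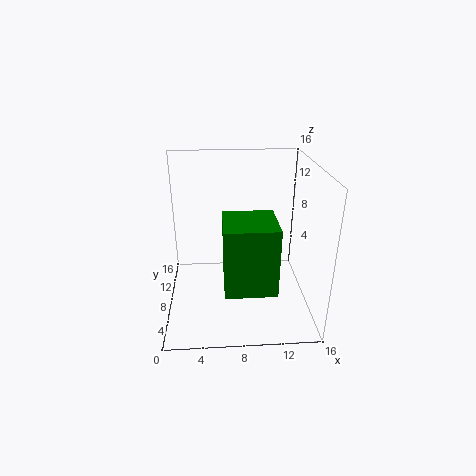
pos_x = 6.25
pos_y = 0.5
pos_z = 5.5
width = 5
depth = 5
color = 'green'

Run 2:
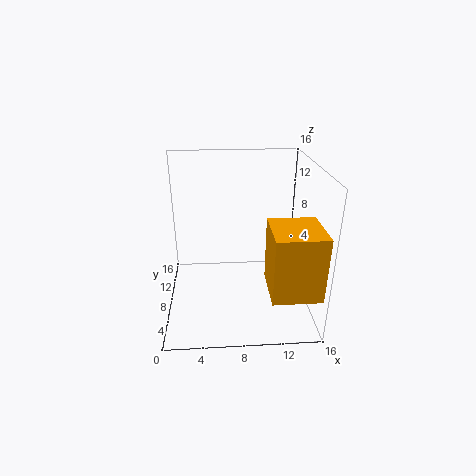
pos_x = 10.75
pos_y = 0.5
pos_z = 4.5
width = 5
depth = 5.25
color = 'orange'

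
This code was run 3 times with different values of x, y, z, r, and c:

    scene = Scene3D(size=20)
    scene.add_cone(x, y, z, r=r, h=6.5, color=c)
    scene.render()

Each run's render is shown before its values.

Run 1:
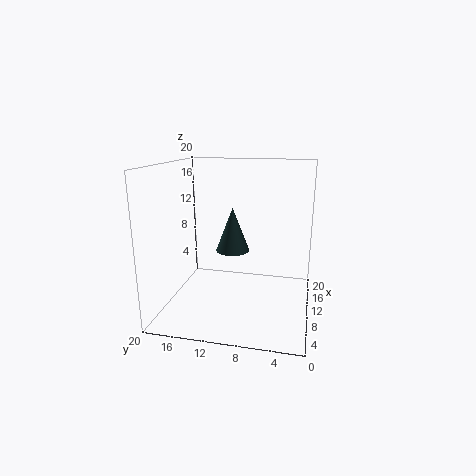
x = 13, y = 11.5, z = 7, r = 2.5, c = 'darkslategray'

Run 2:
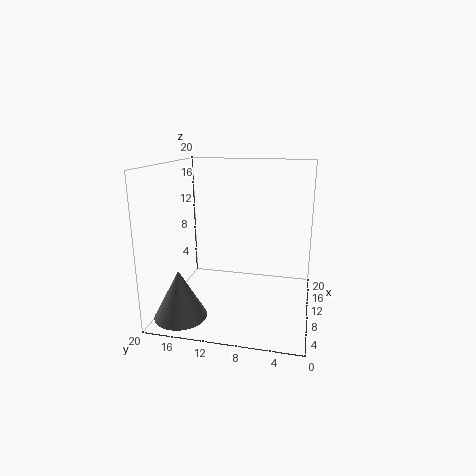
x = 4, y = 16.5, z = 0.5, r = 3.5, c = 'gray'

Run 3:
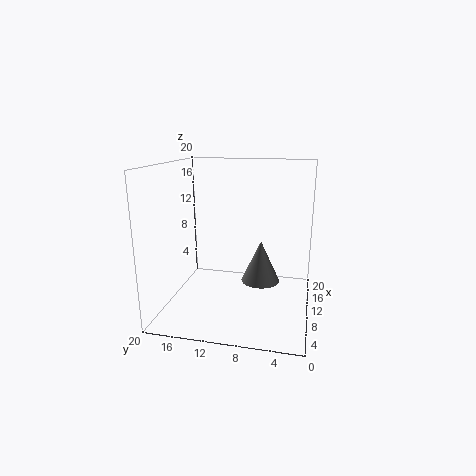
x = 15, y = 7.5, z = 1.5, r = 3, c = 'gray'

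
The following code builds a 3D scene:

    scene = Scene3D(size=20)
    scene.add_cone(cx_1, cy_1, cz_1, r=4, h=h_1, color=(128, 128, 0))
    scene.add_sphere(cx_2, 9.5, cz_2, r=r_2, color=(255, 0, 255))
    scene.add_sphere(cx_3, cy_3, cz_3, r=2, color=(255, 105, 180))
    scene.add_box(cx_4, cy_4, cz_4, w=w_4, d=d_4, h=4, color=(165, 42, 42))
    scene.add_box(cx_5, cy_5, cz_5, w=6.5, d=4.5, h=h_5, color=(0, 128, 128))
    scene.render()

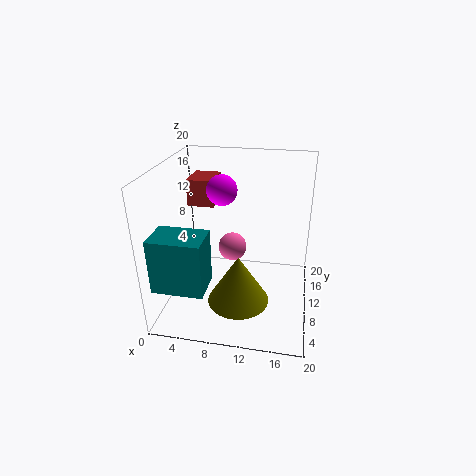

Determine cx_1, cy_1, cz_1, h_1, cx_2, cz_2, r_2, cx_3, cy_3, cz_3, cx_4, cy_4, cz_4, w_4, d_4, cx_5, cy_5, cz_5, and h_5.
cx_1 = 11; cy_1 = 5; cz_1 = 3.5; h_1 = 6.5; cx_2 = 8; cz_2 = 17; r_2 = 2; cx_3 = 9; cy_3 = 11; cz_3 = 8; cx_4 = 1.5; cy_4 = 14; cz_4 = 12.5; w_4 = 4; d_4 = 5; cx_5 = 1; cy_5 = 0.5; cz_5 = 6.5; h_5 = 7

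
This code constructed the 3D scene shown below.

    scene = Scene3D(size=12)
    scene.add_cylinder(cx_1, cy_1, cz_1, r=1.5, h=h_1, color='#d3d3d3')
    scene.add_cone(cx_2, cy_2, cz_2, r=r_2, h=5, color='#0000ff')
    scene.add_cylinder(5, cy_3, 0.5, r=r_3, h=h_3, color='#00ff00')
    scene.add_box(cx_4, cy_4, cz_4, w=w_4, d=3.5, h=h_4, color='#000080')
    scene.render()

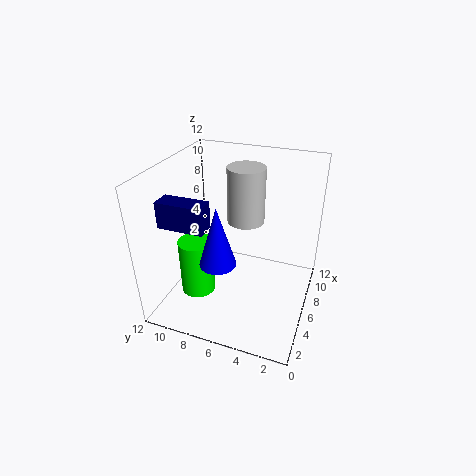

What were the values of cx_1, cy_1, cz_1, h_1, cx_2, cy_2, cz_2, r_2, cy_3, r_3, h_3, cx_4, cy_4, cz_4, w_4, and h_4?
cx_1 = 6.5
cy_1 = 5.5
cz_1 = 7.5
h_1 = 4.5
cx_2 = 4
cy_2 = 7
cz_2 = 4.5
r_2 = 1.5
cy_3 = 9.5
r_3 = 1.5
h_3 = 5
cx_4 = 1.5
cy_4 = 7
cz_4 = 8.5
w_4 = 1.5
h_4 = 2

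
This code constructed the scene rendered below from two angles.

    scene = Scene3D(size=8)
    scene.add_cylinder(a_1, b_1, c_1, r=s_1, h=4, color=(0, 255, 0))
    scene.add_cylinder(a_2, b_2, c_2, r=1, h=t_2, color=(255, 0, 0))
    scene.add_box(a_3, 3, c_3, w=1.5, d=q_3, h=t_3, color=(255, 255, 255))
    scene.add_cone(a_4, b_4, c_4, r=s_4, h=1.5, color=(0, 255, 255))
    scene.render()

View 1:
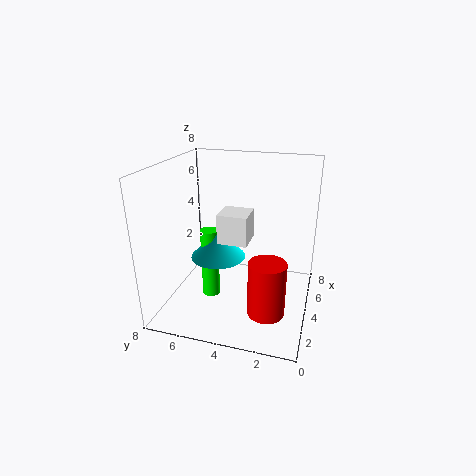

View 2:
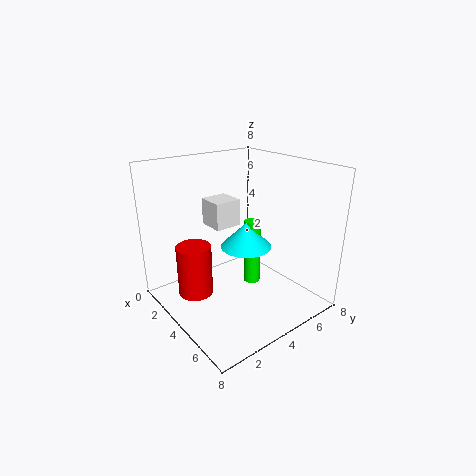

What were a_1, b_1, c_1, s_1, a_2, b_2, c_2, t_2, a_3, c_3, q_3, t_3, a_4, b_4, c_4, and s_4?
a_1 = 3.5, b_1 = 5.5, c_1 = 0.5, s_1 = 0.5, a_2 = 2.5, b_2 = 2, c_2 = 0.5, t_2 = 3, a_3 = 2, c_3 = 4.5, q_3 = 1.5, t_3 = 1.5, a_4 = 3.5, b_4 = 5, c_4 = 3, s_4 = 1.5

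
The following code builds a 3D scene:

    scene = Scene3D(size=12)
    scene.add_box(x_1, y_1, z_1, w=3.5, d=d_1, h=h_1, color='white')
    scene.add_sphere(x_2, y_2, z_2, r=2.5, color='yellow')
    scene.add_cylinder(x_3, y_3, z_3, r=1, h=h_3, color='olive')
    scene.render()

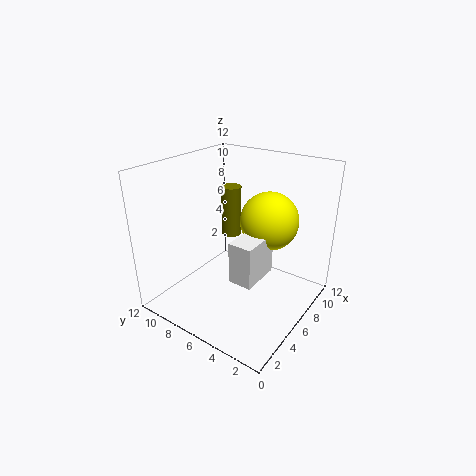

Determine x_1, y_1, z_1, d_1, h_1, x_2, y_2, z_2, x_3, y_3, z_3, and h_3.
x_1 = 4; y_1 = 3.5; z_1 = 3; d_1 = 2; h_1 = 3.5; x_2 = 8.5; y_2 = 4.5; z_2 = 7; x_3 = 10.5; y_3 = 10; z_3 = 3.5; h_3 = 5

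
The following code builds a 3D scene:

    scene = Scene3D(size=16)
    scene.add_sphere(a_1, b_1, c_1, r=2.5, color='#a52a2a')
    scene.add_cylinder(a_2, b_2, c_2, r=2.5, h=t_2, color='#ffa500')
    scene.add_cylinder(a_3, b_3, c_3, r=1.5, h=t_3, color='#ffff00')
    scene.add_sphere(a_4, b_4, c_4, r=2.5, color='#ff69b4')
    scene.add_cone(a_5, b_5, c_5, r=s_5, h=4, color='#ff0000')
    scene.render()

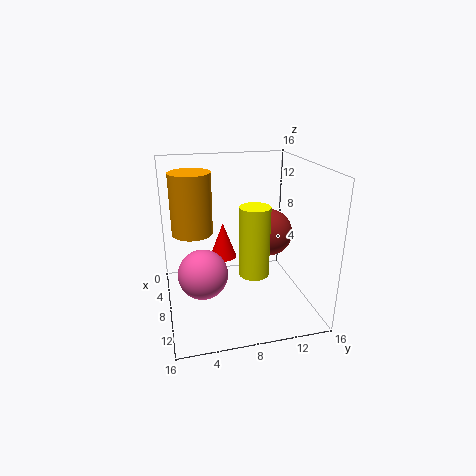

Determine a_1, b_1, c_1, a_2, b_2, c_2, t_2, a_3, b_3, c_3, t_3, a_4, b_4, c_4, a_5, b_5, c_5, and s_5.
a_1 = 9.5; b_1 = 11; c_1 = 9; a_2 = 3; b_2 = 3.5; c_2 = 7; t_2 = 7.5; a_3 = 12.5; b_3 = 8.5; c_3 = 6; t_3 = 7; a_4 = 11.5; b_4 = 3.5; c_4 = 6; a_5 = 7; b_5 = 6.5; c_5 = 5.5; s_5 = 1.5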